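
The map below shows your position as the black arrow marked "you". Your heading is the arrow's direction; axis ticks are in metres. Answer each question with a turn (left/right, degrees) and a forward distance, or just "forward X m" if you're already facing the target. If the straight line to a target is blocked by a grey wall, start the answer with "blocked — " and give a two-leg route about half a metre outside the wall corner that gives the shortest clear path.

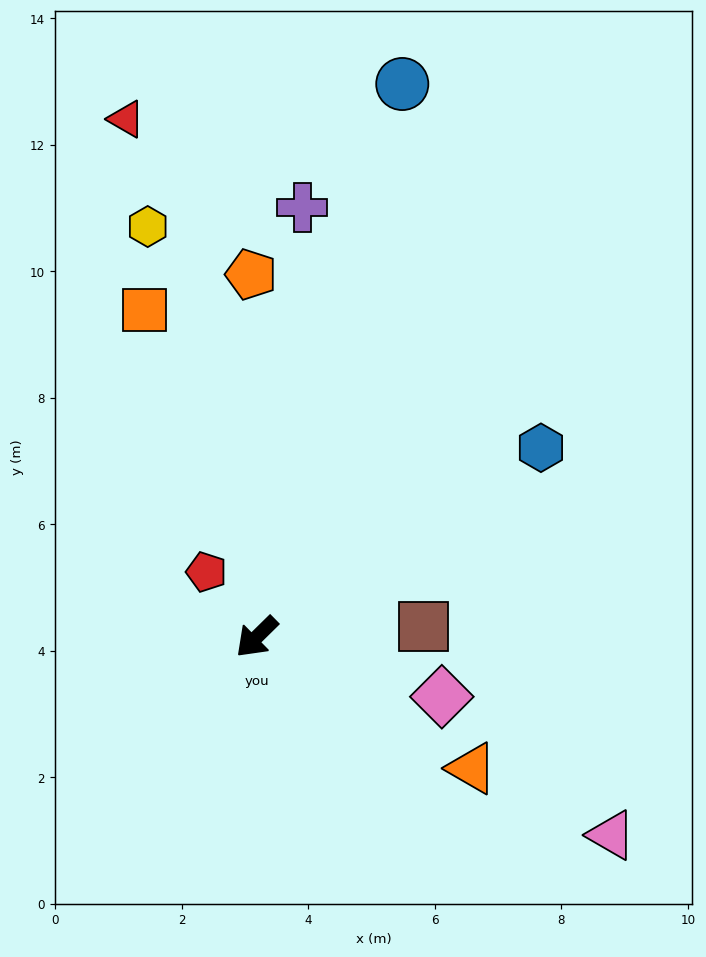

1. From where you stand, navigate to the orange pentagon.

turn right 134°, forward 5.7 m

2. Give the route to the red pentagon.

turn right 97°, forward 1.3 m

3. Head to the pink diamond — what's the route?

turn left 118°, forward 3.1 m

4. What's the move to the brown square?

turn left 139°, forward 2.6 m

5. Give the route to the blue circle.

turn right 149°, forward 9.0 m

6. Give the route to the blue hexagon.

turn left 169°, forward 5.4 m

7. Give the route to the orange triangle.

turn left 104°, forward 4.0 m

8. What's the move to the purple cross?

turn right 141°, forward 6.8 m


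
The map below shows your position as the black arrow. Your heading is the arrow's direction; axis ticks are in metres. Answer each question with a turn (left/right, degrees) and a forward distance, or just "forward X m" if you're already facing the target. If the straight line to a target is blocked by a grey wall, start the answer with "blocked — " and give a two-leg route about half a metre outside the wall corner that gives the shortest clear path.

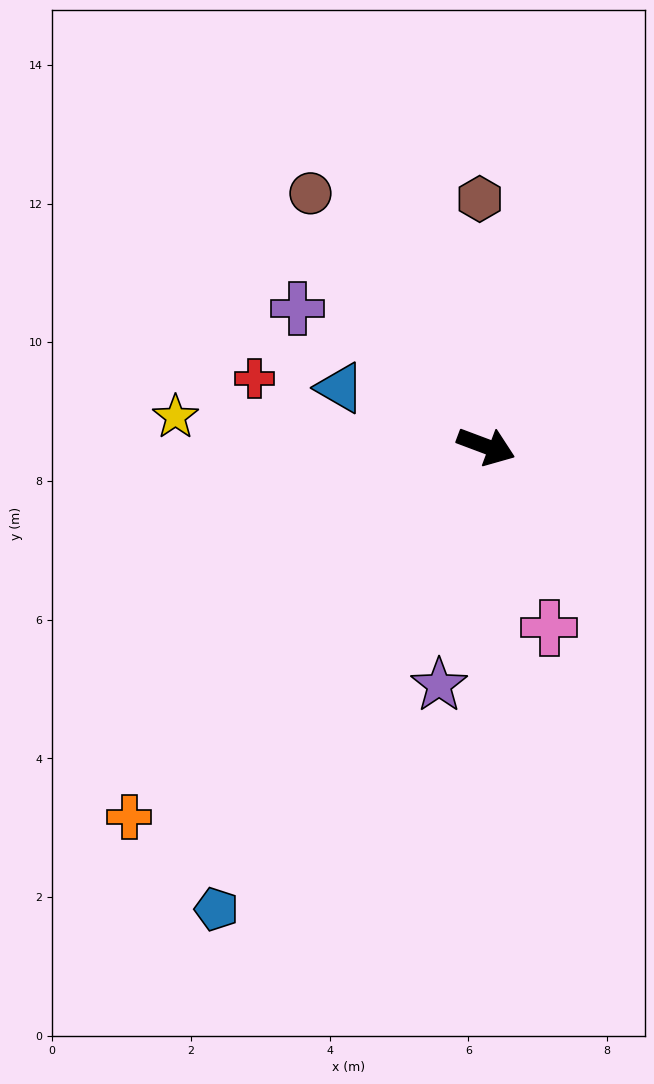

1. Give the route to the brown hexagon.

turn left 112°, forward 3.6 m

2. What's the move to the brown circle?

turn left 145°, forward 4.4 m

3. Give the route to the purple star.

turn right 81°, forward 3.5 m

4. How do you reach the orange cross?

turn right 113°, forward 7.4 m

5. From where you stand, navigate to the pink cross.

turn right 50°, forward 2.8 m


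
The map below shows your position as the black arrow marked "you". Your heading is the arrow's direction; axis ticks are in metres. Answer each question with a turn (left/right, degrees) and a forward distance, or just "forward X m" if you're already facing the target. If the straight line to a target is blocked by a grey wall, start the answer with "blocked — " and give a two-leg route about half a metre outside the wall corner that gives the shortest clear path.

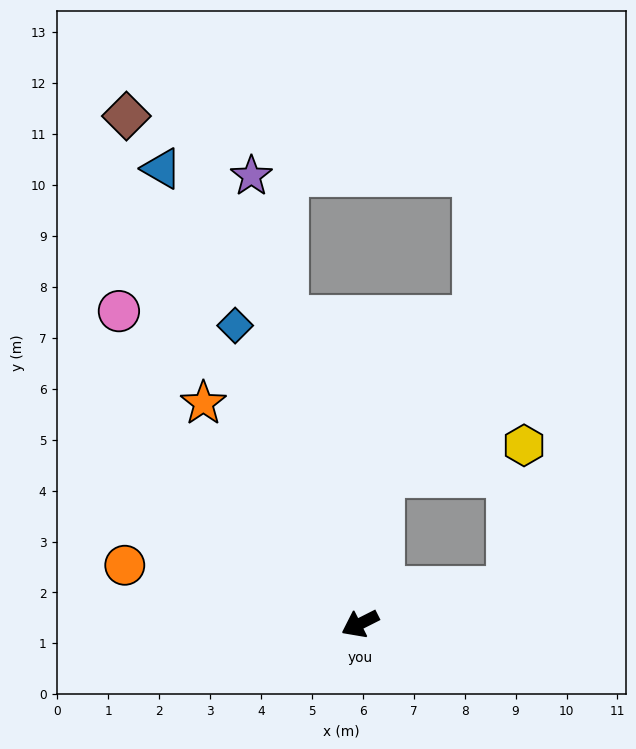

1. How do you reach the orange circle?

turn right 41°, forward 4.8 m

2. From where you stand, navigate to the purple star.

turn right 103°, forward 9.0 m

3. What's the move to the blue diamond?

turn right 94°, forward 6.3 m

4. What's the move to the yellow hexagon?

blocked — turn right 126°, forward 2.9 m, then turn right 68°, forward 2.8 m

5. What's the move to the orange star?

turn right 81°, forward 5.3 m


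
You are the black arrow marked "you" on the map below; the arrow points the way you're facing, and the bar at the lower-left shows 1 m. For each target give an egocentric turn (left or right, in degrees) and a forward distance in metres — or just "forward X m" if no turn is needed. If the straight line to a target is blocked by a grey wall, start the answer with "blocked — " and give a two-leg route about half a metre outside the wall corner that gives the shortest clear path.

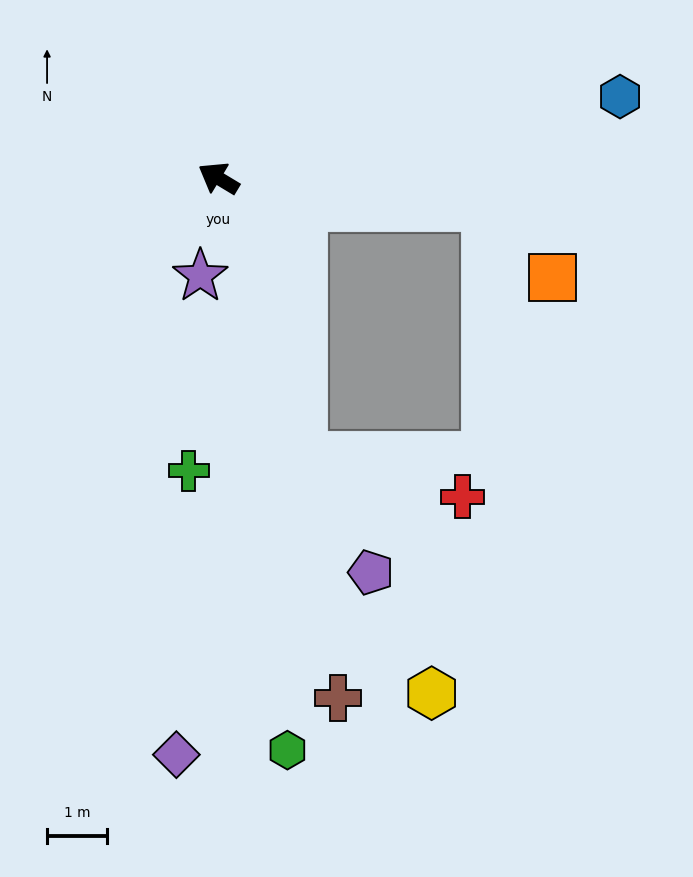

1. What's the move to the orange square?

blocked — turn right 155°, forward 4.5 m, then turn right 41°, forward 1.6 m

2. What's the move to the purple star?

turn left 111°, forward 1.7 m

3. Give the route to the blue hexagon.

turn right 137°, forward 6.8 m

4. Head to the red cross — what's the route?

blocked — turn left 138°, forward 4.9 m, then turn left 59°, forward 2.8 m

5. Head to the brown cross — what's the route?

turn left 134°, forward 8.9 m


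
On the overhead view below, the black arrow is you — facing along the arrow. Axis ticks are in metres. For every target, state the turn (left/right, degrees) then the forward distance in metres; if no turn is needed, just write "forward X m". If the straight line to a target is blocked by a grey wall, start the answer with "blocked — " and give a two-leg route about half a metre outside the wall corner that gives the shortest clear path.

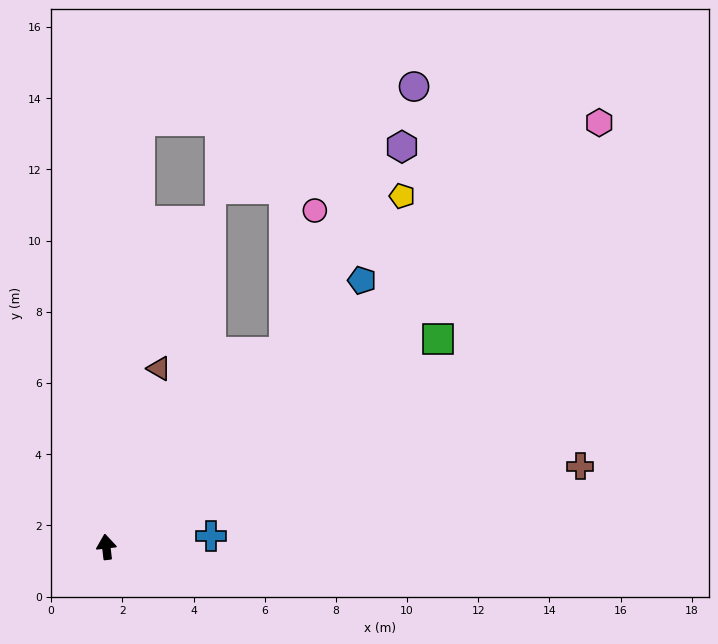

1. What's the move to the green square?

turn right 65°, forward 11.0 m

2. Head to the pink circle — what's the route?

blocked — turn right 49°, forward 7.4 m, then turn left 30°, forward 4.1 m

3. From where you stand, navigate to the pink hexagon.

turn right 56°, forward 18.3 m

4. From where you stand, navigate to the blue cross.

turn right 91°, forward 2.9 m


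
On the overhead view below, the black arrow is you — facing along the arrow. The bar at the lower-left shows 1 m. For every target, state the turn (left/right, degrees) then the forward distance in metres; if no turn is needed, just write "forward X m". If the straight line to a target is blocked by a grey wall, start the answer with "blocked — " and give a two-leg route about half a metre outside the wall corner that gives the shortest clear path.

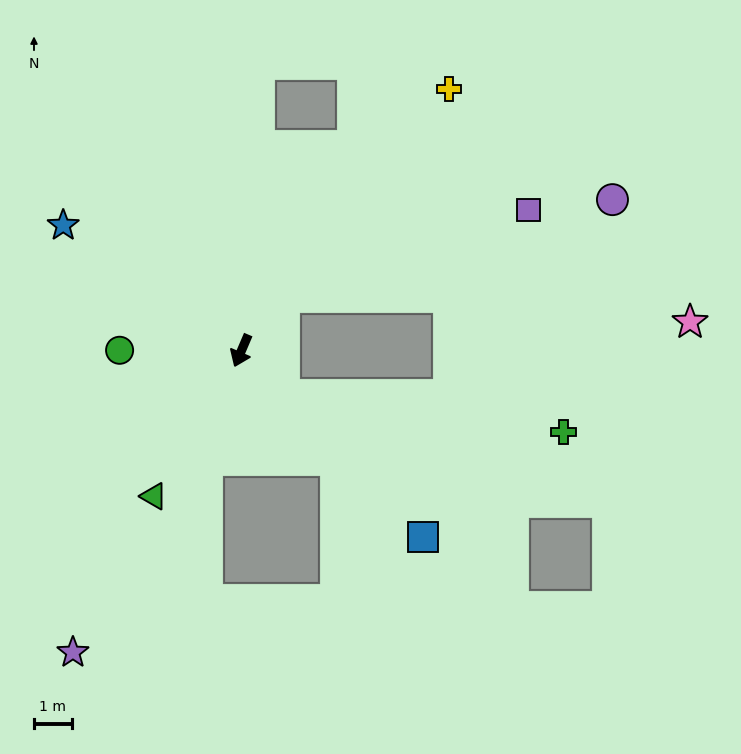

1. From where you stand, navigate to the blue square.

turn left 67°, forward 6.9 m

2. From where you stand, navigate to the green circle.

turn right 67°, forward 3.2 m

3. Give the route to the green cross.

blocked — turn left 67°, forward 1.6 m, then turn left 39°, forward 7.4 m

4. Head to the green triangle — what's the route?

turn right 8°, forward 4.5 m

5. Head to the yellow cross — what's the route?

turn left 165°, forward 8.8 m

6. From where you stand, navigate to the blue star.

turn right 102°, forward 5.7 m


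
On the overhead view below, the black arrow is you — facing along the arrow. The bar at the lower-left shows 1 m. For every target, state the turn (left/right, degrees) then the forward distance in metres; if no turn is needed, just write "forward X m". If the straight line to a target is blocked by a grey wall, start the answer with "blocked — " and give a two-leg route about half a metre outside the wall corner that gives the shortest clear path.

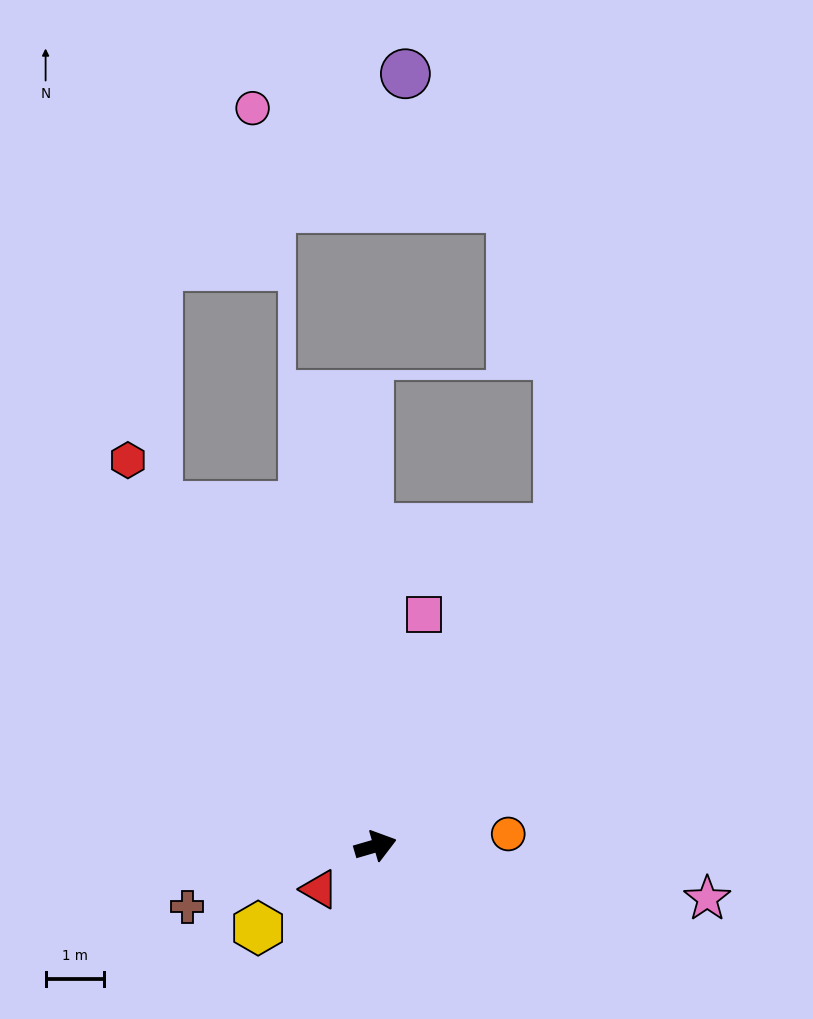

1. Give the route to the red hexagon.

turn left 106°, forward 7.9 m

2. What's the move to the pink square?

turn left 62°, forward 4.1 m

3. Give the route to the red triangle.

turn right 159°, forward 1.2 m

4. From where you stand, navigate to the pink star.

turn right 25°, forward 5.8 m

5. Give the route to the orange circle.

turn right 11°, forward 2.3 m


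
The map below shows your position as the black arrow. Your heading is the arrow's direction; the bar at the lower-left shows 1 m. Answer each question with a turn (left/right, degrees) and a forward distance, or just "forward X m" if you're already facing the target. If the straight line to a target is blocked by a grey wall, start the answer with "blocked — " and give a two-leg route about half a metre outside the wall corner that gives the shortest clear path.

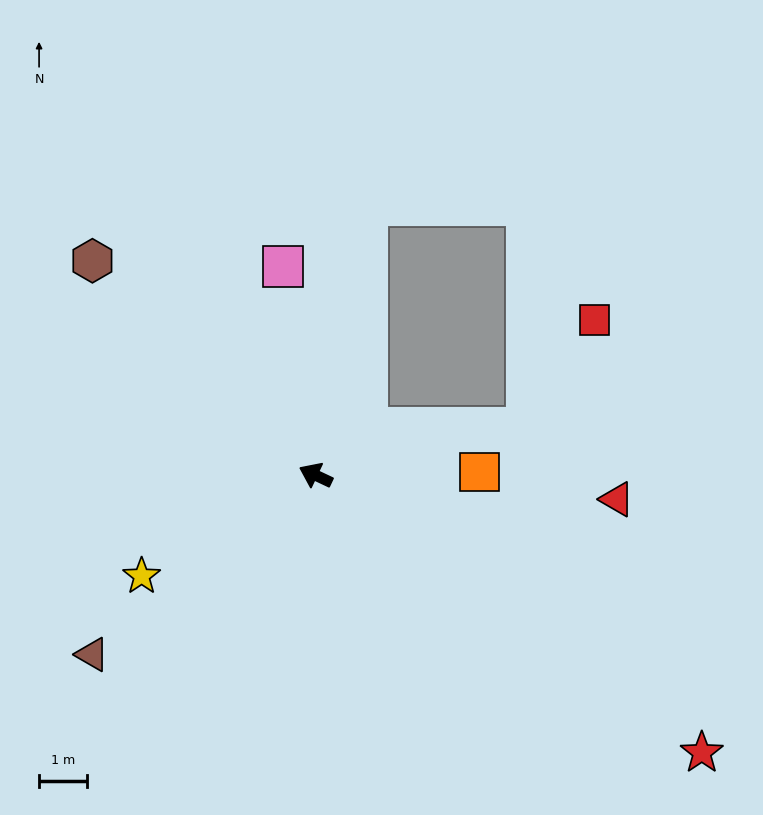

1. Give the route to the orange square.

turn right 154°, forward 3.4 m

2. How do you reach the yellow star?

turn left 55°, forward 4.2 m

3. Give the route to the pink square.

turn right 56°, forward 4.4 m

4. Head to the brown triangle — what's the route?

turn left 64°, forward 5.9 m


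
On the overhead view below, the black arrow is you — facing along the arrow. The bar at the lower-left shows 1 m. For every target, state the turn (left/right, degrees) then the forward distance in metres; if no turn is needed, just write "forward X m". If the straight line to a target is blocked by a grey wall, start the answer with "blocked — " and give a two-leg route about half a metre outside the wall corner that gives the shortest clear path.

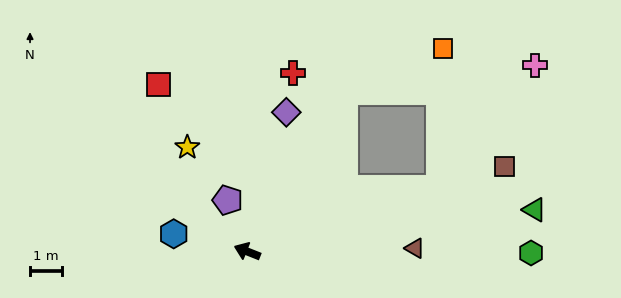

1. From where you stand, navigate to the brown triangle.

turn right 157°, forward 5.2 m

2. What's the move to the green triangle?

turn right 150°, forward 9.0 m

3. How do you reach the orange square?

blocked — turn right 100°, forward 5.8 m, then turn right 35°, forward 3.3 m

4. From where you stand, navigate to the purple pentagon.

turn right 47°, forward 1.7 m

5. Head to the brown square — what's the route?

turn right 140°, forward 8.4 m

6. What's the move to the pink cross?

blocked — turn right 140°, forward 6.3 m, then turn left 34°, forward 4.8 m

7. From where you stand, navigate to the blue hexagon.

turn left 8°, forward 2.3 m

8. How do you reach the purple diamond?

turn right 84°, forward 4.5 m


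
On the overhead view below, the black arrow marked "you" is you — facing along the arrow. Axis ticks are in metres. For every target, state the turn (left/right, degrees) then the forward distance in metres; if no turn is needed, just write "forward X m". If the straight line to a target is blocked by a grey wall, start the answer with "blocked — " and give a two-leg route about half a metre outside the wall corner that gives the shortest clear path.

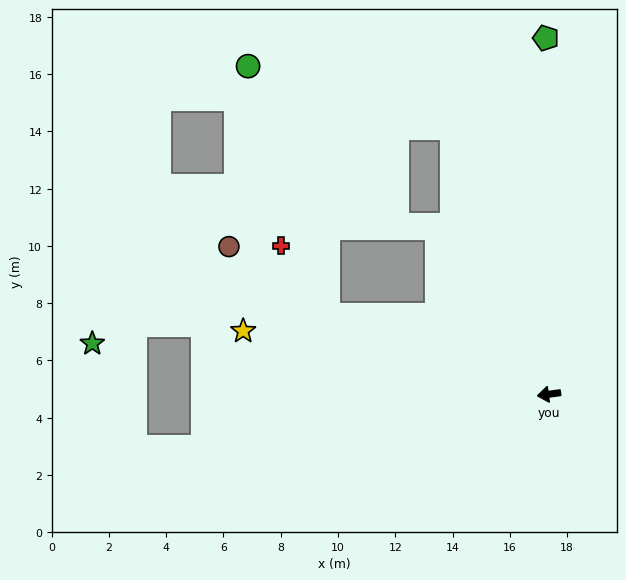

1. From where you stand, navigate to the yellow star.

turn right 19°, forward 10.9 m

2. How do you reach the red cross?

blocked — turn right 27°, forward 8.2 m, then turn right 36°, forward 2.9 m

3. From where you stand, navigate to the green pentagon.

turn right 97°, forward 12.4 m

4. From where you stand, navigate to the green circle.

blocked — turn right 27°, forward 8.2 m, then turn right 53°, forward 9.1 m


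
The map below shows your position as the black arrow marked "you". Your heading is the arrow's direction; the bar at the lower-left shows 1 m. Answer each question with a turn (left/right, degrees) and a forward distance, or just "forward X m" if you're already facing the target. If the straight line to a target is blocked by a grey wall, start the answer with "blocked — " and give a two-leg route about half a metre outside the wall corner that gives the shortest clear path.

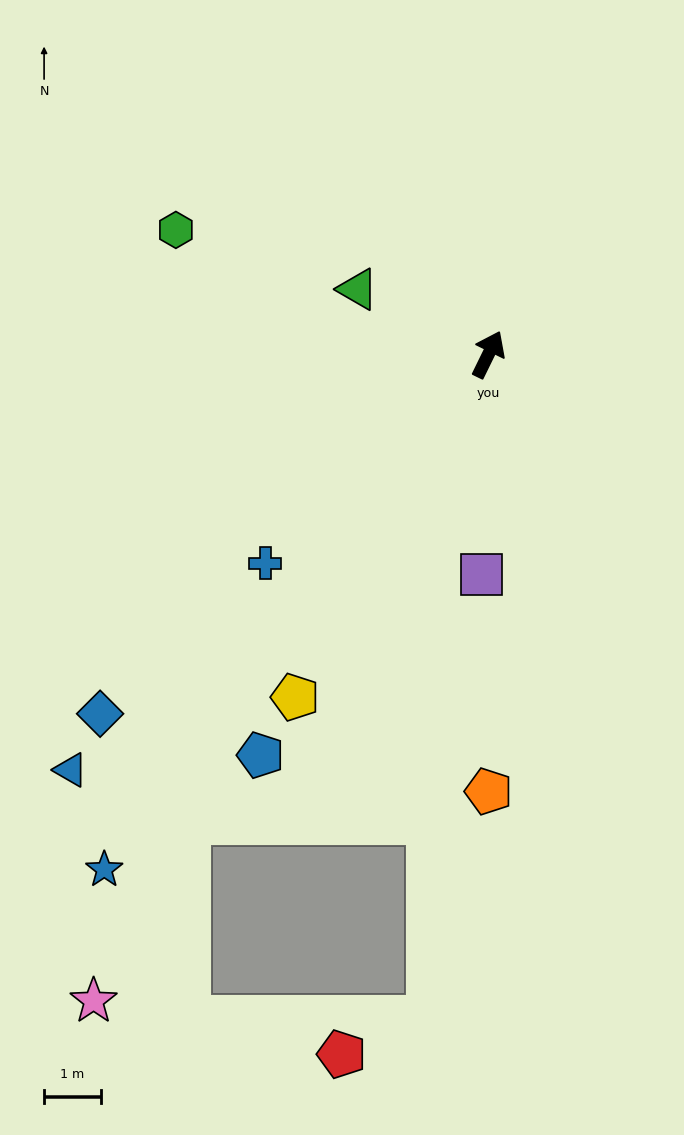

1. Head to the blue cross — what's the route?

turn left 159°, forward 5.4 m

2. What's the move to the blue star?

turn left 169°, forward 11.3 m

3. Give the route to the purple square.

turn right 156°, forward 3.9 m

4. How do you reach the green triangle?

turn left 90°, forward 2.6 m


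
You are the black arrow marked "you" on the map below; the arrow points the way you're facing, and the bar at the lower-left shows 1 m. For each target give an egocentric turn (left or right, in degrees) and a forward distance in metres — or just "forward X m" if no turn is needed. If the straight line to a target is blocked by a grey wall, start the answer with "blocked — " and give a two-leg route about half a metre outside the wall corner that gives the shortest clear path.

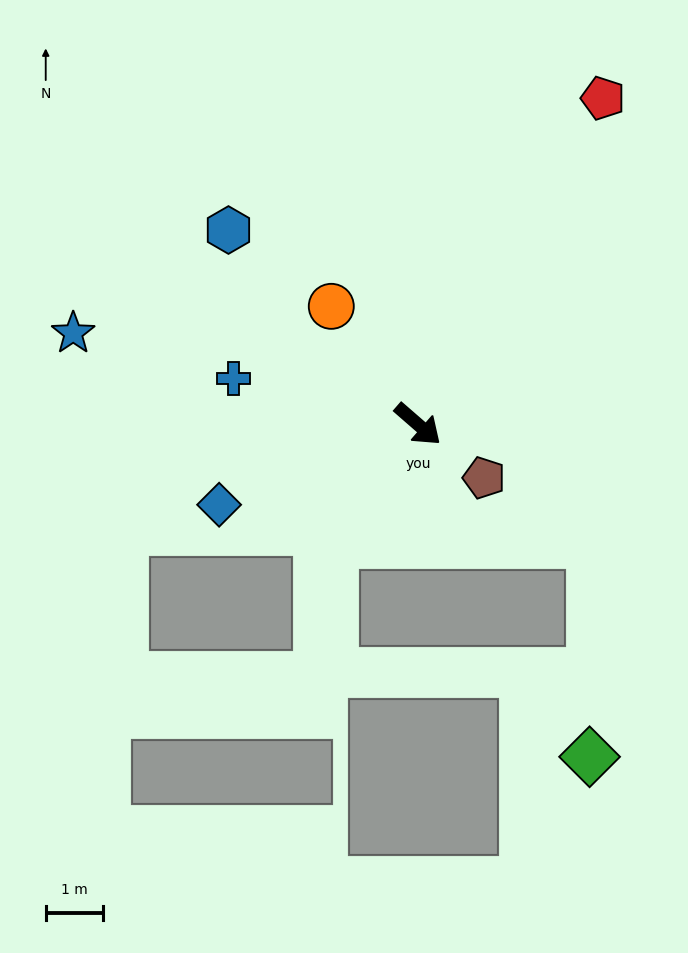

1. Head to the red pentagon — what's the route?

turn left 101°, forward 6.5 m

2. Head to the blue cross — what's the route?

turn right 153°, forward 3.3 m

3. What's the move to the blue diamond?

turn right 117°, forward 3.7 m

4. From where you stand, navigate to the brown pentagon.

turn left 2°, forward 1.5 m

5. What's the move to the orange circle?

turn left 167°, forward 2.5 m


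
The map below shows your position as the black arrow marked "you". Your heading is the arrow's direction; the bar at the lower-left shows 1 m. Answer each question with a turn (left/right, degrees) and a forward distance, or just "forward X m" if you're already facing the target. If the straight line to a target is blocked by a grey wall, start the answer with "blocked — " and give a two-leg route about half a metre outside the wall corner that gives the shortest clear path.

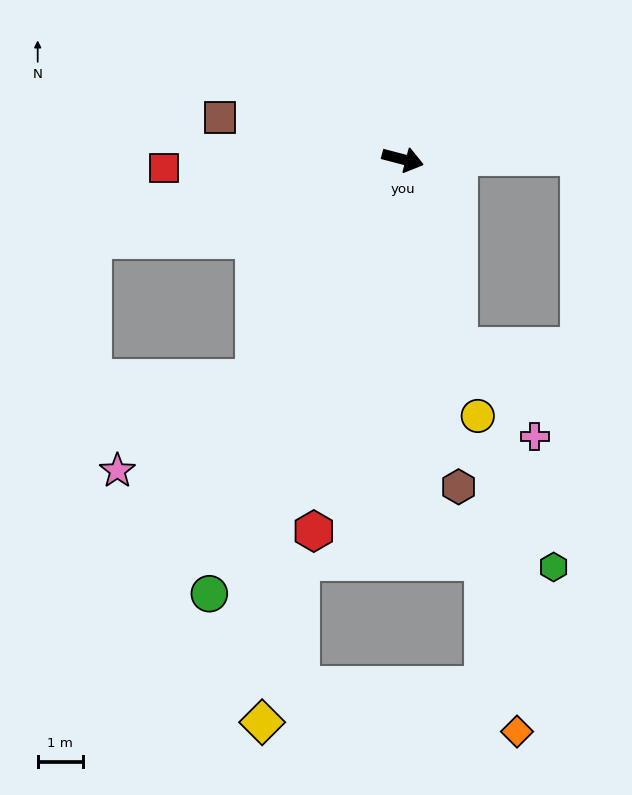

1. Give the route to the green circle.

turn right 99°, forward 10.6 m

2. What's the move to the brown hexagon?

turn right 66°, forward 7.4 m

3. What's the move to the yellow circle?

turn right 59°, forward 5.9 m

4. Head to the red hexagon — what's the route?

turn right 89°, forward 8.5 m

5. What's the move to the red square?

turn right 163°, forward 5.3 m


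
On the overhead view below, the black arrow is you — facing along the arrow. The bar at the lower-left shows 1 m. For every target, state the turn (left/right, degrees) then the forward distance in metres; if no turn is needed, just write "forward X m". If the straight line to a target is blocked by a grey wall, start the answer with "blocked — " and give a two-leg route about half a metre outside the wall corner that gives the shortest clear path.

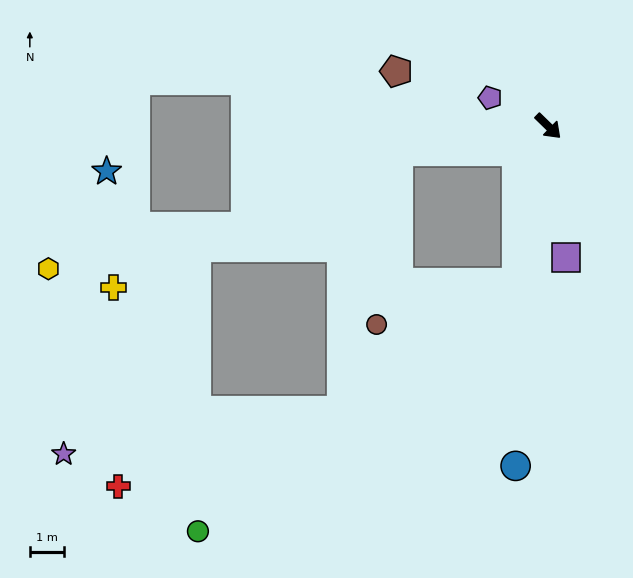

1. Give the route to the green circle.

blocked — turn right 57°, forward 4.6 m, then turn right 41°, forward 11.7 m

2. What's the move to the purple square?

turn right 38°, forward 3.8 m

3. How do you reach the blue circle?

turn right 51°, forward 9.9 m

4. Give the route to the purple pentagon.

turn right 162°, forward 1.9 m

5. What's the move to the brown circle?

blocked — turn right 57°, forward 4.6 m, then turn right 62°, forward 4.3 m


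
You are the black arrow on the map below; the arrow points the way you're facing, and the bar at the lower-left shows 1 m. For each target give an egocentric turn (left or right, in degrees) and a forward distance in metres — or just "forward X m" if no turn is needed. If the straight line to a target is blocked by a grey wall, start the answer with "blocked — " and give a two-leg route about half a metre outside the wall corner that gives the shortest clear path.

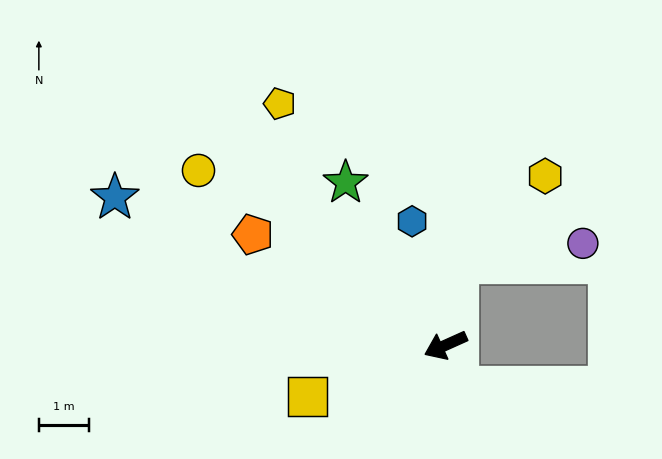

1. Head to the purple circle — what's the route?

blocked — turn right 122°, forward 1.7 m, then turn right 74°, forward 2.5 m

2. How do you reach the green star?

turn right 83°, forward 3.8 m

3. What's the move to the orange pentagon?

turn right 54°, forward 4.5 m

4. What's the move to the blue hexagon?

turn right 99°, forward 2.6 m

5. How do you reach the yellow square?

turn right 4°, forward 3.0 m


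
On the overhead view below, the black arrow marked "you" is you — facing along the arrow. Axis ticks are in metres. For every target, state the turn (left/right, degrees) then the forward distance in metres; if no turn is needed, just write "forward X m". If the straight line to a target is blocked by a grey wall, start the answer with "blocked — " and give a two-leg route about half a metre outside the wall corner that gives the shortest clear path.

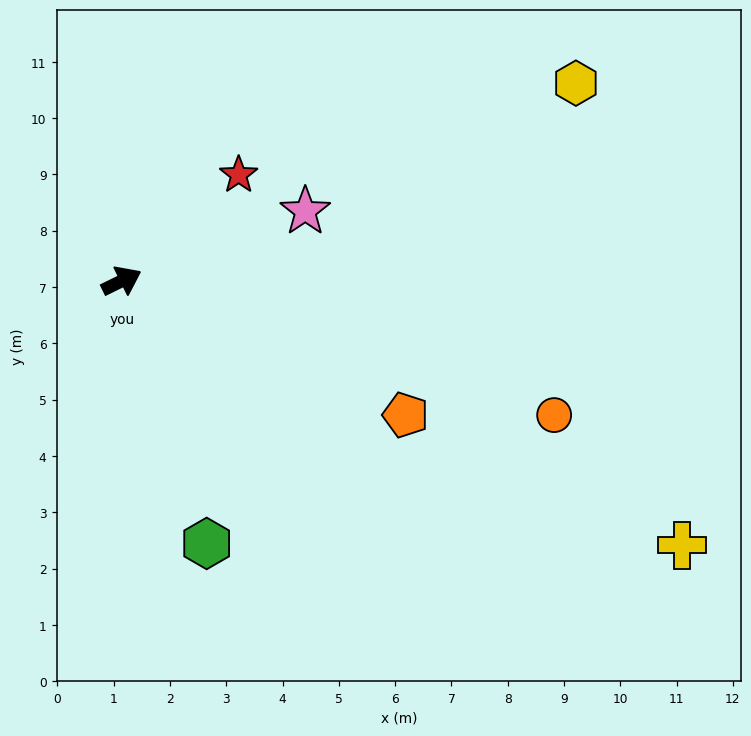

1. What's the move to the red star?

turn left 16°, forward 2.8 m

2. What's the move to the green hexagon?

turn right 98°, forward 4.9 m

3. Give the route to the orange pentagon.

turn right 51°, forward 5.6 m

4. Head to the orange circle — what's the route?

turn right 43°, forward 8.0 m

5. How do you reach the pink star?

turn right 5°, forward 3.5 m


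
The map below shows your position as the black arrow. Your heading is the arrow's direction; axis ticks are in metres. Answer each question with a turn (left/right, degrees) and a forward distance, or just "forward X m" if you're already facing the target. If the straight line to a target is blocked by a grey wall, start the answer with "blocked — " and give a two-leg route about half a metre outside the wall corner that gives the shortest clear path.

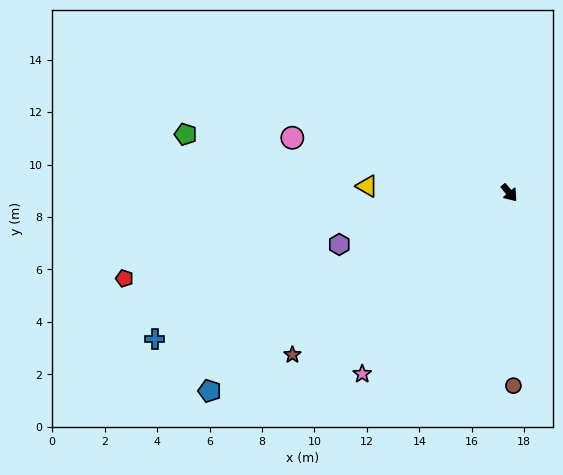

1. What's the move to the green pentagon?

turn right 140°, forward 12.5 m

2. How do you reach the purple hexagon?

turn right 113°, forward 6.8 m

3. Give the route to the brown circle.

turn right 39°, forward 7.4 m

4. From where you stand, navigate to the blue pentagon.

turn right 96°, forward 13.7 m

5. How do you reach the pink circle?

turn right 144°, forward 8.5 m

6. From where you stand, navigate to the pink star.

turn right 79°, forward 8.9 m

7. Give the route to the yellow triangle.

turn right 132°, forward 5.4 m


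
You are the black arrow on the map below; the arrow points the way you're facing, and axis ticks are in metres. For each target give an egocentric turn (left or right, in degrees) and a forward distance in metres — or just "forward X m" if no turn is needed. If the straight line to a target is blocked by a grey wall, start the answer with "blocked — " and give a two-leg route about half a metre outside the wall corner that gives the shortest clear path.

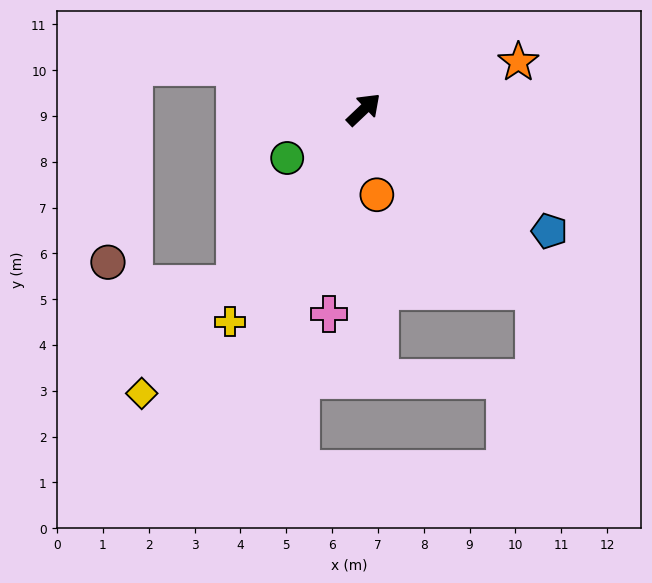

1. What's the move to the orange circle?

turn right 125°, forward 1.9 m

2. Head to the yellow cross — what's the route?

turn right 166°, forward 5.5 m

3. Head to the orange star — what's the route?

turn right 26°, forward 3.5 m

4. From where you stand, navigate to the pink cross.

turn right 143°, forward 4.5 m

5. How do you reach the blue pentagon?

turn right 77°, forward 4.8 m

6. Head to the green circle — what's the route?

turn left 169°, forward 2.0 m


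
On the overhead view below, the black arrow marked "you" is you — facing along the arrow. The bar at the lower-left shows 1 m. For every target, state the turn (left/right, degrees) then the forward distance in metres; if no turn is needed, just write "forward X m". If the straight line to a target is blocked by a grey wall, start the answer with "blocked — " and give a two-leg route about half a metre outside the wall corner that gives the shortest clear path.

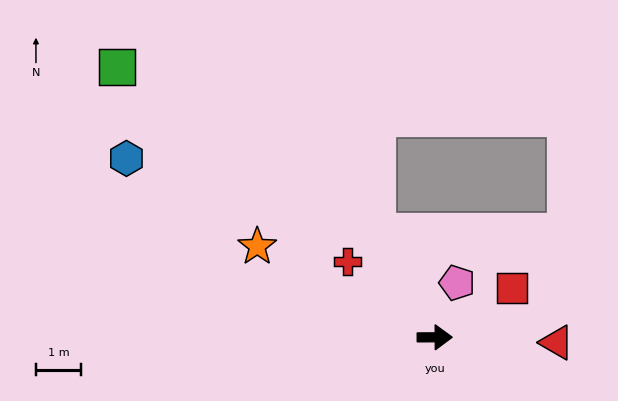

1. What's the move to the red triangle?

turn right 3°, forward 2.7 m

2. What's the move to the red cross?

turn left 139°, forward 2.6 m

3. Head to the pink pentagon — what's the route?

turn left 67°, forward 1.3 m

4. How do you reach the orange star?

turn left 153°, forward 4.4 m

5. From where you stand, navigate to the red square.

turn left 32°, forward 2.0 m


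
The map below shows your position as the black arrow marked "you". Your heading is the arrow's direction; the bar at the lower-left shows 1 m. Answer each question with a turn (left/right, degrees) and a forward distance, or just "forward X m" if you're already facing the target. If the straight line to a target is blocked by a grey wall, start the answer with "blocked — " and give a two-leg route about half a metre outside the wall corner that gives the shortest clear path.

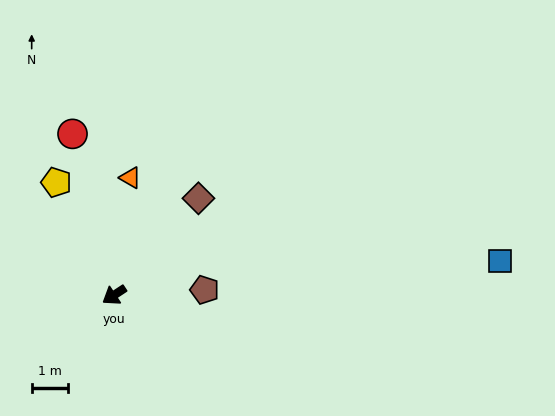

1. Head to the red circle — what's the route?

turn right 109°, forward 4.6 m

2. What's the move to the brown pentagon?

turn left 150°, forward 2.5 m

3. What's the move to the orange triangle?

turn right 131°, forward 3.3 m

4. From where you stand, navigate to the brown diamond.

turn right 164°, forward 3.5 m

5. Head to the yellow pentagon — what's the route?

turn right 96°, forward 3.5 m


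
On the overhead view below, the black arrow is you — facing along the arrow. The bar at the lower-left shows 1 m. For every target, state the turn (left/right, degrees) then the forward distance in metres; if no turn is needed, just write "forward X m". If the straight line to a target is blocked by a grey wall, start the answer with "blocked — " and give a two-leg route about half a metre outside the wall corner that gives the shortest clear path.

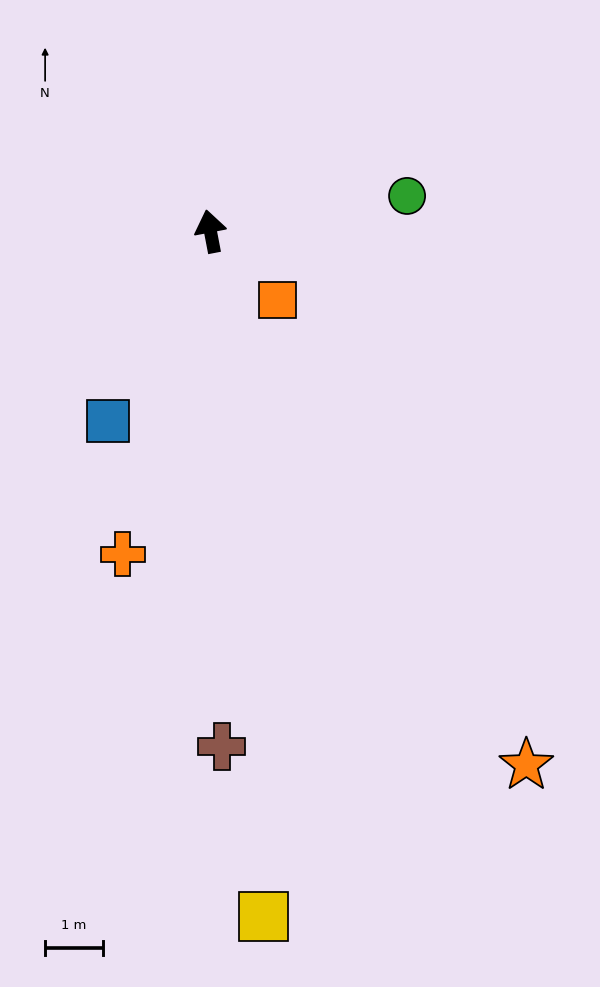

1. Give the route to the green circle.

turn right 91°, forward 3.5 m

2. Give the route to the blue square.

turn left 141°, forward 3.7 m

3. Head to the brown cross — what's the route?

turn left 170°, forward 8.9 m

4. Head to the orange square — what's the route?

turn right 147°, forward 1.7 m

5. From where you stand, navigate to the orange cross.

turn left 154°, forward 5.8 m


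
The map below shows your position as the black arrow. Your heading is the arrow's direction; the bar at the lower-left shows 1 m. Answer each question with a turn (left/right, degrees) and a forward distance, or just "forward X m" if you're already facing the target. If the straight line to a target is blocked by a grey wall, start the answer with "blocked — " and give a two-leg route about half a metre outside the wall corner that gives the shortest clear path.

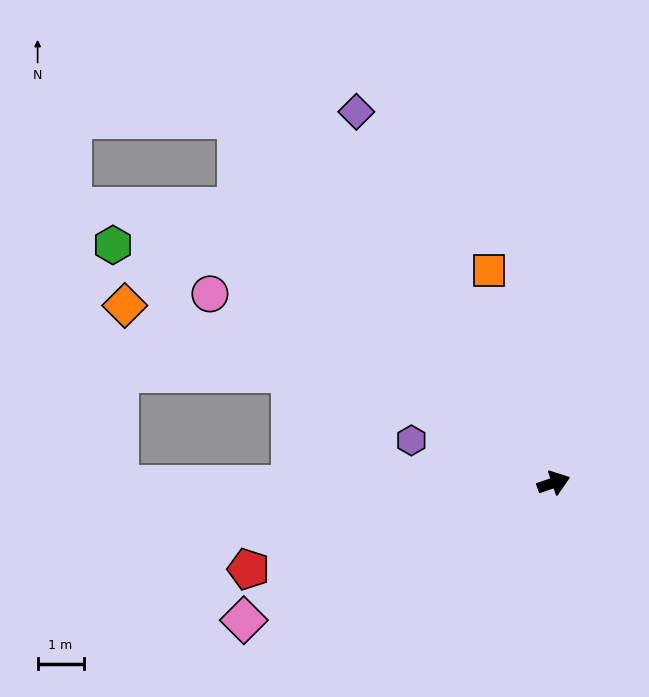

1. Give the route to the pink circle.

turn left 133°, forward 8.5 m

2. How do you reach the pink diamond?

turn right 175°, forward 7.4 m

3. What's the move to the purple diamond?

turn left 99°, forward 9.2 m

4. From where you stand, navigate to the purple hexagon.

turn left 145°, forward 3.2 m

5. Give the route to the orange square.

turn left 88°, forward 4.8 m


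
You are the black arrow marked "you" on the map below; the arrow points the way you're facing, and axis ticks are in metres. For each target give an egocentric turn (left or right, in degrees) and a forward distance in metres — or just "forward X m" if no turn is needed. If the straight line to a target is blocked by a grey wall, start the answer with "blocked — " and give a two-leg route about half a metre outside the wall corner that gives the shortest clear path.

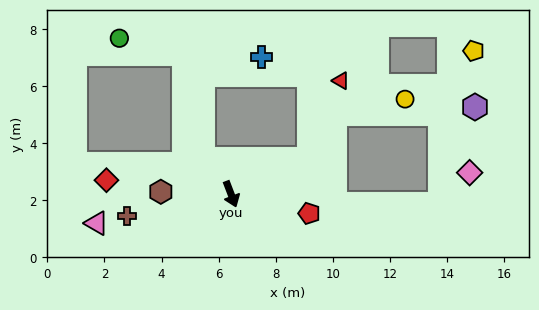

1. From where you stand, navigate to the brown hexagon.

turn right 113°, forward 2.5 m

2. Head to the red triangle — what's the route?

blocked — turn left 93°, forward 3.0 m, then turn left 44°, forward 3.0 m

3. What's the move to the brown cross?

turn right 99°, forward 3.7 m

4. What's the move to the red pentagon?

turn left 55°, forward 2.8 m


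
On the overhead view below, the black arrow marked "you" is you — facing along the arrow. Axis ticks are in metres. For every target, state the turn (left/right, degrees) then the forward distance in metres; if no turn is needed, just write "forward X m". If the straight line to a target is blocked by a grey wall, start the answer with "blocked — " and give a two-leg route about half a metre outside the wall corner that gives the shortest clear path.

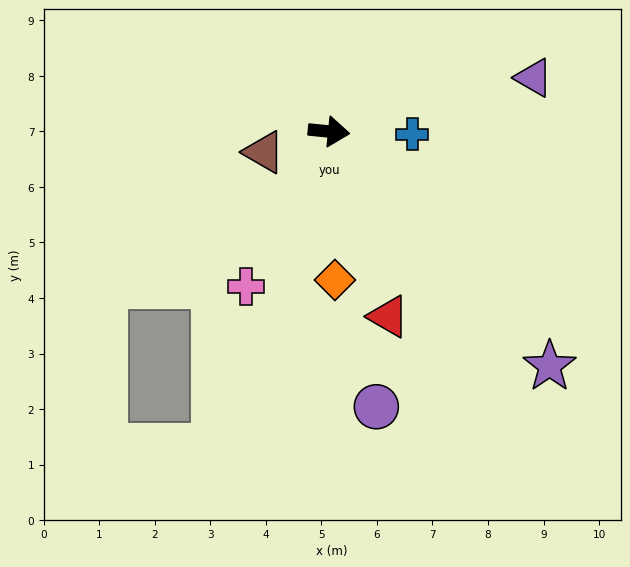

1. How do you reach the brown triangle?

turn right 157°, forward 1.2 m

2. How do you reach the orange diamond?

turn right 82°, forward 2.7 m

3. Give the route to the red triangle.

turn right 66°, forward 3.5 m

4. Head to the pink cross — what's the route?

turn right 112°, forward 3.2 m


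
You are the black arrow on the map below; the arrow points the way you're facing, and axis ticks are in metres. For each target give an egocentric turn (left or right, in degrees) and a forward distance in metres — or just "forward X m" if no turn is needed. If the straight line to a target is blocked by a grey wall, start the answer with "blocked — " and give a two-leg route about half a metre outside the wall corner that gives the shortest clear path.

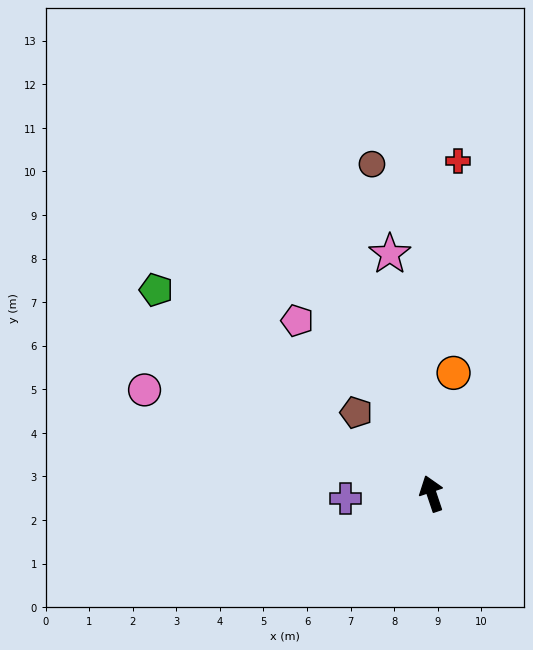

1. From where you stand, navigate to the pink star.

turn right 9°, forward 5.6 m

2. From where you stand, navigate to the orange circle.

turn right 29°, forward 2.8 m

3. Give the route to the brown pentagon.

turn left 24°, forward 2.5 m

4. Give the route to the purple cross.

turn left 75°, forward 2.0 m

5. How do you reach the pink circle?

turn left 52°, forward 7.0 m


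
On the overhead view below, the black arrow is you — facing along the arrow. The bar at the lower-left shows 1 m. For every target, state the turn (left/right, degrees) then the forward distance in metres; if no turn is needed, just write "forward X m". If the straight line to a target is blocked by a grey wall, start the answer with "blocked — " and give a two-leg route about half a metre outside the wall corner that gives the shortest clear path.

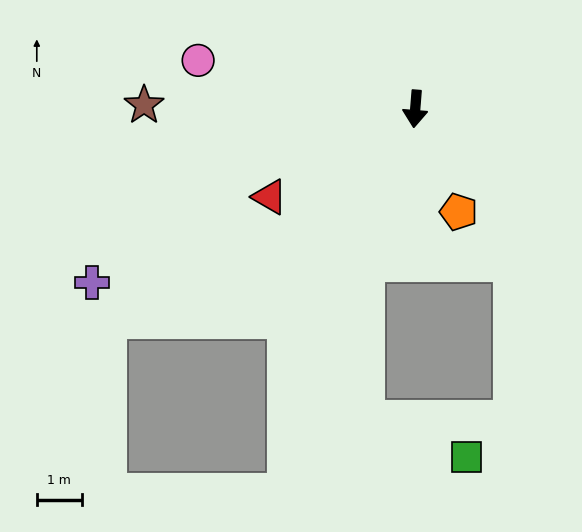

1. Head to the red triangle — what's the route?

turn right 54°, forward 3.8 m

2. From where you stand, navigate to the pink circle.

turn right 98°, forward 5.0 m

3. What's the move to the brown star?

turn right 86°, forward 6.1 m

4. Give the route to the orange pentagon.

turn left 27°, forward 2.5 m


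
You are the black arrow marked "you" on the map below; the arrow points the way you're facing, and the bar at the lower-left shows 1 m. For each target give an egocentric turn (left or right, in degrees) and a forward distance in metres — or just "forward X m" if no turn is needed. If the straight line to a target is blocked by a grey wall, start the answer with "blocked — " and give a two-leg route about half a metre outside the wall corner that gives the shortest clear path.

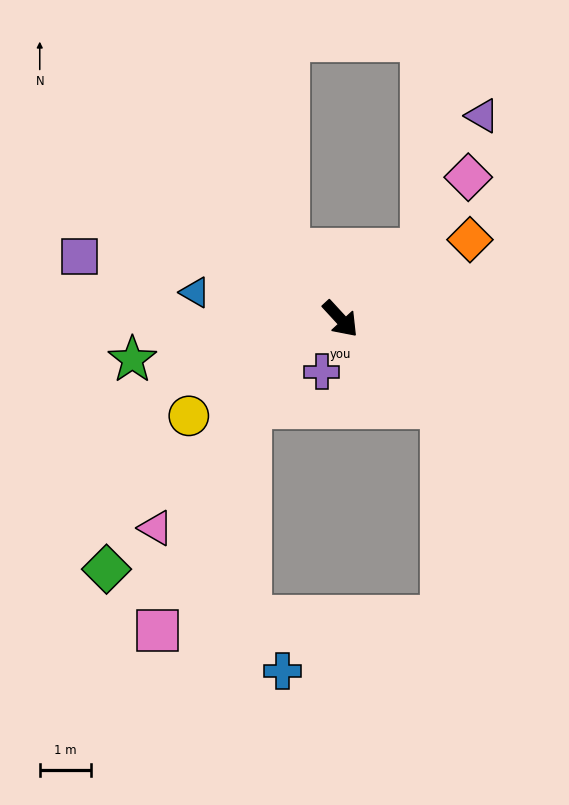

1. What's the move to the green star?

turn right 122°, forward 4.2 m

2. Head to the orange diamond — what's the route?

turn left 79°, forward 3.0 m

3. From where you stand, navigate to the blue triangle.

turn right 143°, forward 2.9 m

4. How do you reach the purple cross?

turn right 62°, forward 1.1 m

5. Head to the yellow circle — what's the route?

turn right 100°, forward 3.5 m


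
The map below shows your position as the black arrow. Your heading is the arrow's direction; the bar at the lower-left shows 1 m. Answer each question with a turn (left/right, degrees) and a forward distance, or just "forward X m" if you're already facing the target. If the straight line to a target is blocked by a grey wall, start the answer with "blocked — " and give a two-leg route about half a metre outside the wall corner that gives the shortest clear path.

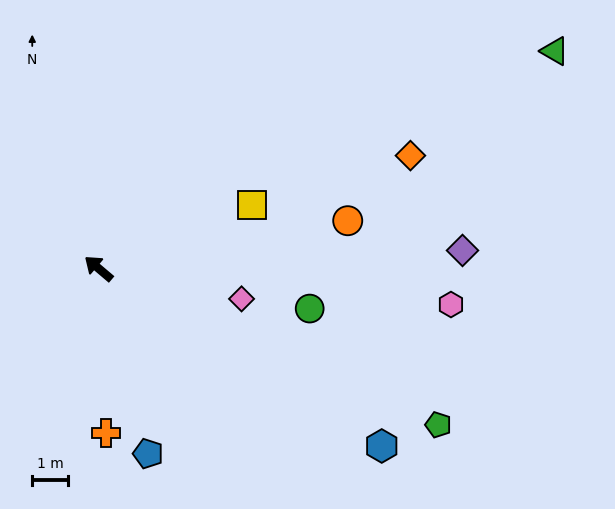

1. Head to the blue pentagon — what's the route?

turn left 145°, forward 5.4 m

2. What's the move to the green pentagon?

turn right 164°, forward 10.6 m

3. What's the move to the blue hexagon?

turn right 172°, forward 9.5 m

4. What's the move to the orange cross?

turn left 133°, forward 4.7 m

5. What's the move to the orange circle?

turn right 129°, forward 7.2 m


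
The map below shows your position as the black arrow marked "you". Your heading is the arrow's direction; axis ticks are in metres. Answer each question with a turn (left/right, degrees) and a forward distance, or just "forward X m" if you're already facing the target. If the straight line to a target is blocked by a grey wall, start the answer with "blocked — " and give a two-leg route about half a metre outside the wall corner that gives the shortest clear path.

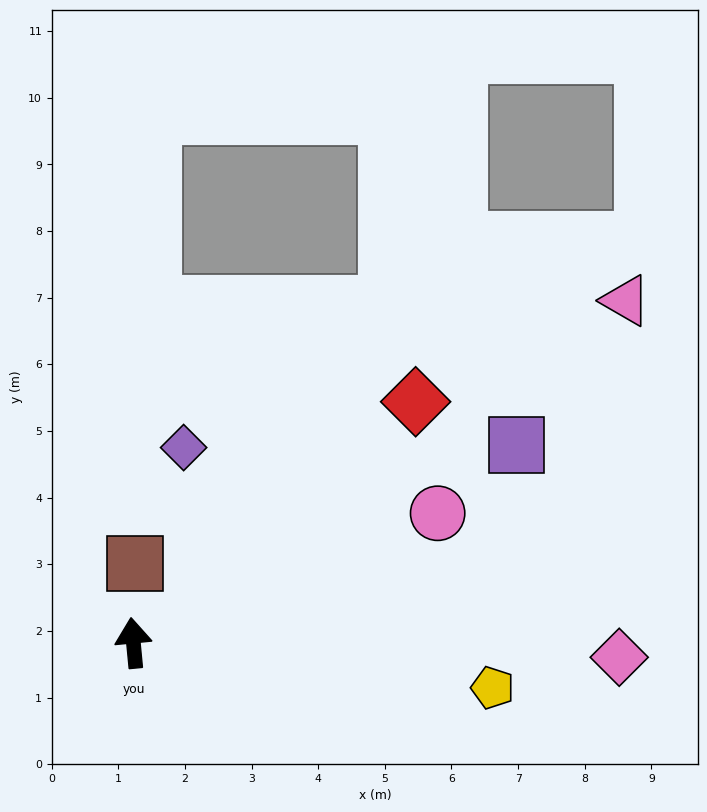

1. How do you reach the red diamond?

turn right 55°, forward 5.6 m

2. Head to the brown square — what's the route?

turn right 7°, forward 1.2 m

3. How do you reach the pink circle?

turn right 72°, forward 5.0 m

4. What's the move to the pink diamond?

turn right 97°, forward 7.3 m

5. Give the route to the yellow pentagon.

turn right 103°, forward 5.4 m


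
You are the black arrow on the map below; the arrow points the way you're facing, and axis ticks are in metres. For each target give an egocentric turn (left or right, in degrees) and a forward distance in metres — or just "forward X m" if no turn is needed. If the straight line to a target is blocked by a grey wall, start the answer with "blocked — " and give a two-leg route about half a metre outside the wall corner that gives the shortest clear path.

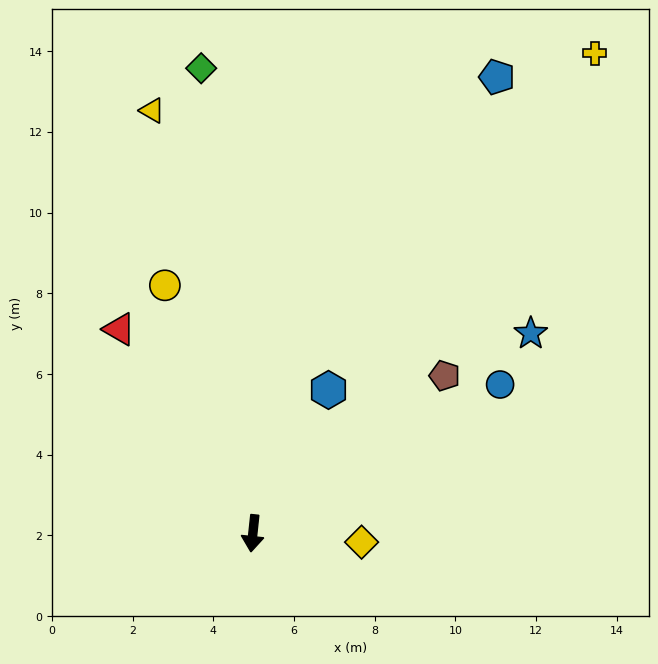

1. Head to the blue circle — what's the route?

turn left 127°, forward 7.2 m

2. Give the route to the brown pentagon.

turn left 135°, forward 6.2 m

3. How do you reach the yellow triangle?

turn right 161°, forward 10.8 m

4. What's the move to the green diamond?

turn right 168°, forward 11.6 m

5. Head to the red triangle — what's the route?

turn right 141°, forward 6.0 m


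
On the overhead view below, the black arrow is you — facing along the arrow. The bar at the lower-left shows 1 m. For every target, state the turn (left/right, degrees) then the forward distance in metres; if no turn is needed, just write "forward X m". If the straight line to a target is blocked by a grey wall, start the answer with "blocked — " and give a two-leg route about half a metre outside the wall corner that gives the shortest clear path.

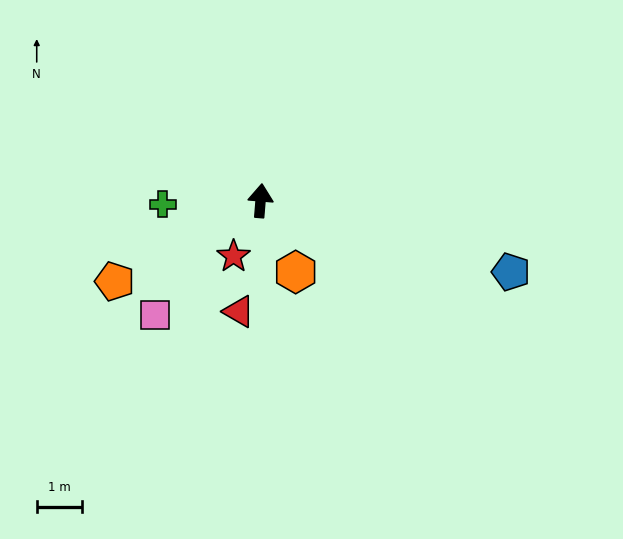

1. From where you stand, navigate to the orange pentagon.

turn left 124°, forward 3.7 m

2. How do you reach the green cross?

turn left 97°, forward 2.2 m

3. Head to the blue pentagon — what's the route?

turn right 101°, forward 5.7 m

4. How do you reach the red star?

turn left 159°, forward 1.4 m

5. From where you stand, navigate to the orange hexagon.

turn right 149°, forward 1.7 m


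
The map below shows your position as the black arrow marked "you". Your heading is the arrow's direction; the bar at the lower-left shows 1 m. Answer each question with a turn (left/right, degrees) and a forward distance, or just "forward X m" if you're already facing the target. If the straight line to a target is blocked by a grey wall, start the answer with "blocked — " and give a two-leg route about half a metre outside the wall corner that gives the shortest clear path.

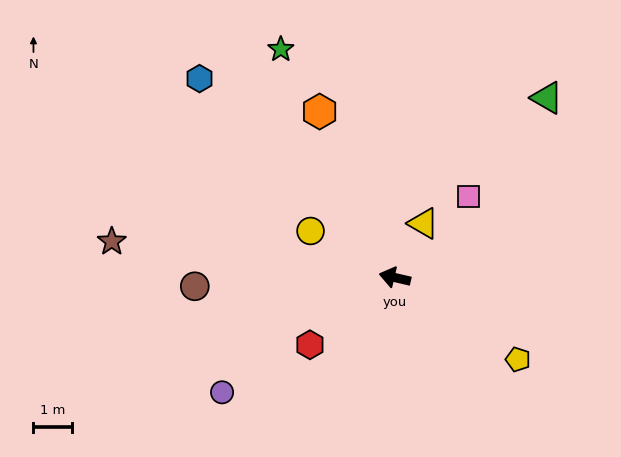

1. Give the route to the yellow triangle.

turn right 105°, forward 1.6 m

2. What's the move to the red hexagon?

turn left 51°, forward 2.8 m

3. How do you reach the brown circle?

turn left 16°, forward 5.2 m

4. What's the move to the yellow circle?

turn right 16°, forward 2.5 m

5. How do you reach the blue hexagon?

turn right 32°, forward 7.3 m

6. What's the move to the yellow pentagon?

turn left 159°, forward 3.9 m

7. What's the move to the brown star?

turn left 6°, forward 7.4 m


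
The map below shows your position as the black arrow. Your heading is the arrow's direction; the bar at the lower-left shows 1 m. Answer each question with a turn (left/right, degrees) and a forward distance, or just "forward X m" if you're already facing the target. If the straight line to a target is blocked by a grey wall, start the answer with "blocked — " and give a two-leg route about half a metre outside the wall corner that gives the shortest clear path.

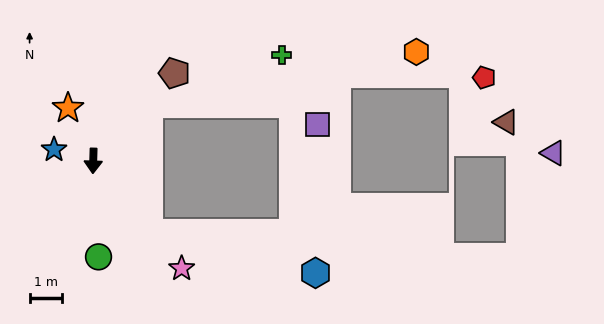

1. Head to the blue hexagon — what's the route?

blocked — turn left 40°, forward 2.8 m, then turn left 38°, forward 5.2 m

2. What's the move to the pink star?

turn left 41°, forward 4.3 m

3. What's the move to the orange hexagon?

blocked — turn left 137°, forward 2.5 m, then turn right 34°, forward 8.3 m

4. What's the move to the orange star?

turn right 153°, forward 1.8 m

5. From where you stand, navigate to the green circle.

turn left 5°, forward 2.9 m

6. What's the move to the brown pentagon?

turn left 139°, forward 3.7 m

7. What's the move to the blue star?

turn right 104°, forward 1.3 m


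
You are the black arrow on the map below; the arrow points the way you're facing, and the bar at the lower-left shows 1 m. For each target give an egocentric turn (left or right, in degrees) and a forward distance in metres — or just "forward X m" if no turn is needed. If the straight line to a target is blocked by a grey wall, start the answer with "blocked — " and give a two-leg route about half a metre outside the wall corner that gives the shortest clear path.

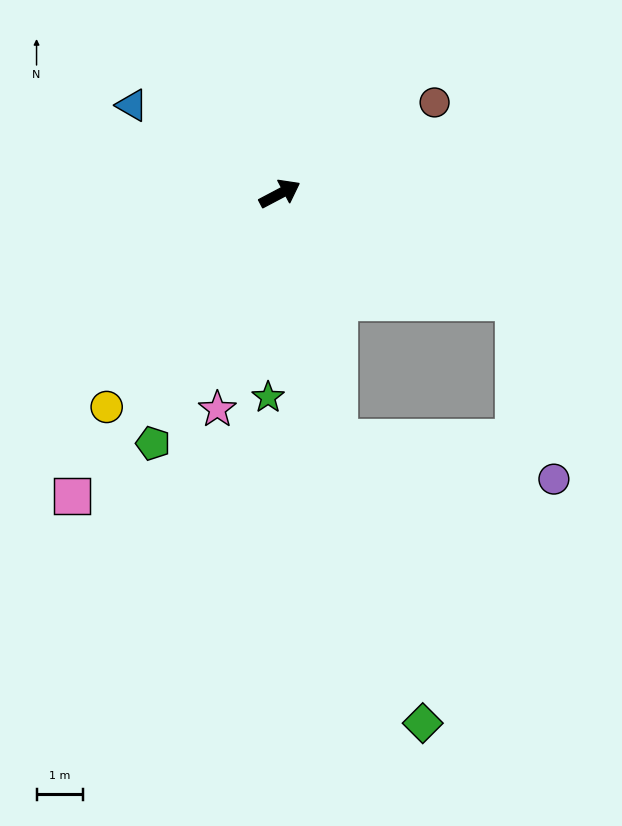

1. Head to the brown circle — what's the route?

turn left 3°, forward 3.9 m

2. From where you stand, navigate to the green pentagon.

turn right 145°, forward 6.1 m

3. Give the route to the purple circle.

blocked — turn right 53°, forward 5.6 m, then turn right 52°, forward 3.9 m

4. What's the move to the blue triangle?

turn left 121°, forward 3.7 m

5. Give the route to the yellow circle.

turn right 157°, forward 6.0 m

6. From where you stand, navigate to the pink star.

turn right 134°, forward 4.9 m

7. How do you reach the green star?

turn right 121°, forward 4.4 m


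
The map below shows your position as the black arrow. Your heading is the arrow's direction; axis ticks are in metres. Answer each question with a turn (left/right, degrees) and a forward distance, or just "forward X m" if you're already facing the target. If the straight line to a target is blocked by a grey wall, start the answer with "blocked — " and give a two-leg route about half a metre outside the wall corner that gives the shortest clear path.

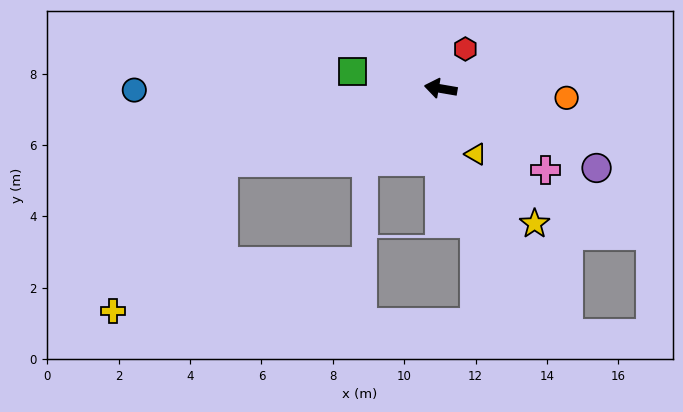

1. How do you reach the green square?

forward 2.5 m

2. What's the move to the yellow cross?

blocked — turn left 28°, forward 6.4 m, then turn left 36°, forward 5.2 m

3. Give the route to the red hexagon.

turn right 112°, forward 1.3 m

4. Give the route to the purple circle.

turn left 163°, forward 4.9 m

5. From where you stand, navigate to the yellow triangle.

turn left 128°, forward 2.1 m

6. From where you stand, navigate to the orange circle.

turn right 174°, forward 3.5 m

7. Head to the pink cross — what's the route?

turn left 152°, forward 3.7 m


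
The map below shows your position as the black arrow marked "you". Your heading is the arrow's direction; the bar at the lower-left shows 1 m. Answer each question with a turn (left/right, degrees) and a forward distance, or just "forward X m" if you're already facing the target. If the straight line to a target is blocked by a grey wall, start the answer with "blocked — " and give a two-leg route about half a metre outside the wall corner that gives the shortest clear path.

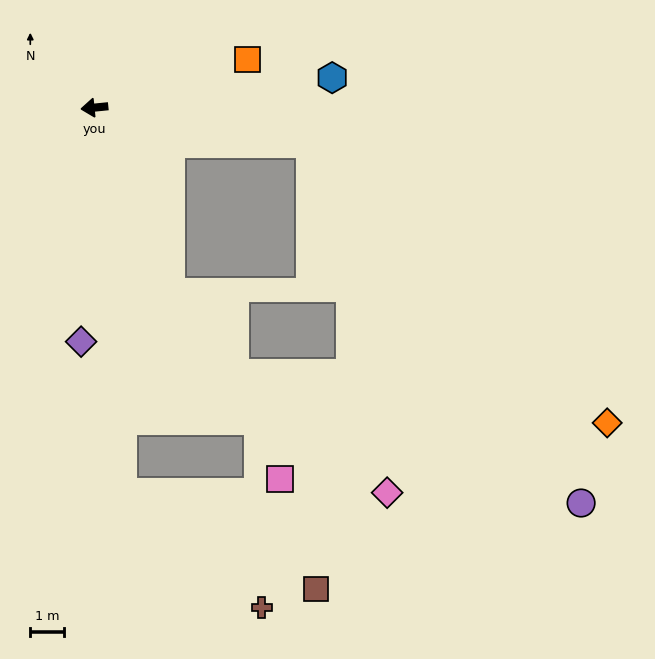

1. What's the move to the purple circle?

blocked — turn left 165°, forward 6.5 m, then turn right 44°, forward 13.4 m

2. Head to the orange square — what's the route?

turn right 168°, forward 4.8 m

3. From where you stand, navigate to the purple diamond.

turn left 81°, forward 7.0 m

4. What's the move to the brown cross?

blocked — turn left 88°, forward 11.5 m, then turn left 47°, forward 5.4 m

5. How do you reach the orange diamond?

blocked — turn left 165°, forward 6.5 m, then turn right 34°, forward 12.2 m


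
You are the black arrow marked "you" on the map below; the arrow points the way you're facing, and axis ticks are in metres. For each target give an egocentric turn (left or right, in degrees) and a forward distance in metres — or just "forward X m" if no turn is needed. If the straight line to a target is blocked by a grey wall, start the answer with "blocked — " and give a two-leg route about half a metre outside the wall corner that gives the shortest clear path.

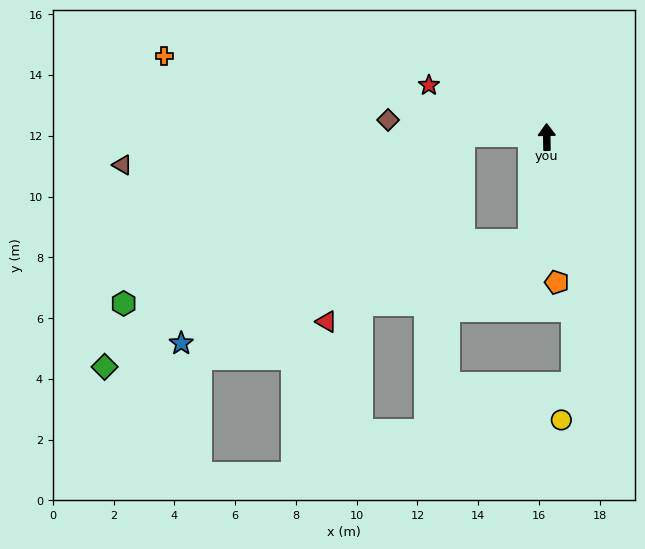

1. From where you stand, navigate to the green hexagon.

blocked — turn left 170°, forward 3.5 m, then turn right 72°, forward 13.6 m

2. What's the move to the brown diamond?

turn left 83°, forward 5.3 m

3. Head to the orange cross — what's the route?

turn left 77°, forward 12.9 m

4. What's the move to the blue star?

blocked — turn left 170°, forward 3.5 m, then turn right 65°, forward 12.0 m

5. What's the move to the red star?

turn left 65°, forward 4.2 m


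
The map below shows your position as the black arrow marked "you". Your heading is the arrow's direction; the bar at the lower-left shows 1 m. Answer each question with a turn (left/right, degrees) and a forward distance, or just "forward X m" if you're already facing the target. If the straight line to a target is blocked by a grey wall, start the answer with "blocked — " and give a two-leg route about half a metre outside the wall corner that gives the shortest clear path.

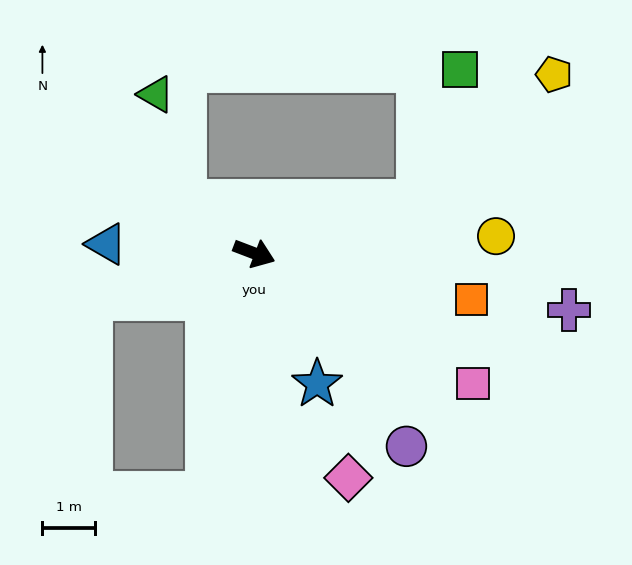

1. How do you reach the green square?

blocked — turn left 38°, forward 3.3 m, then turn left 56°, forward 2.6 m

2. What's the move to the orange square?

turn left 9°, forward 4.2 m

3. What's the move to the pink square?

turn right 10°, forward 4.8 m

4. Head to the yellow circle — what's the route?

turn left 25°, forward 4.6 m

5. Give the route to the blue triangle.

turn right 163°, forward 2.8 m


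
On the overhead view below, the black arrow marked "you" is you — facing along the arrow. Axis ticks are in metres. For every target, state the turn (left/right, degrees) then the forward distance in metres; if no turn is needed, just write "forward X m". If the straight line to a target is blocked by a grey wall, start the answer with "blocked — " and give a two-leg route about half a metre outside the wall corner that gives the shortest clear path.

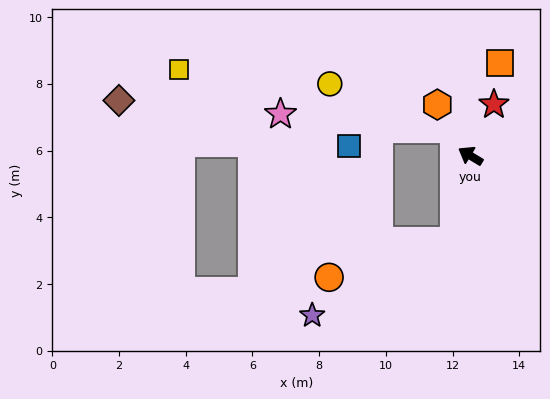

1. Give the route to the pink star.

blocked — turn right 27°, forward 0.9 m, then turn left 53°, forward 5.2 m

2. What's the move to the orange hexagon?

turn right 26°, forward 1.8 m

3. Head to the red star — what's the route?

turn right 83°, forward 1.7 m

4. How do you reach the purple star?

blocked — turn left 110°, forward 2.6 m, then turn right 51°, forward 4.8 m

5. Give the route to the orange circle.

blocked — turn left 110°, forward 2.6 m, then turn right 63°, forward 3.9 m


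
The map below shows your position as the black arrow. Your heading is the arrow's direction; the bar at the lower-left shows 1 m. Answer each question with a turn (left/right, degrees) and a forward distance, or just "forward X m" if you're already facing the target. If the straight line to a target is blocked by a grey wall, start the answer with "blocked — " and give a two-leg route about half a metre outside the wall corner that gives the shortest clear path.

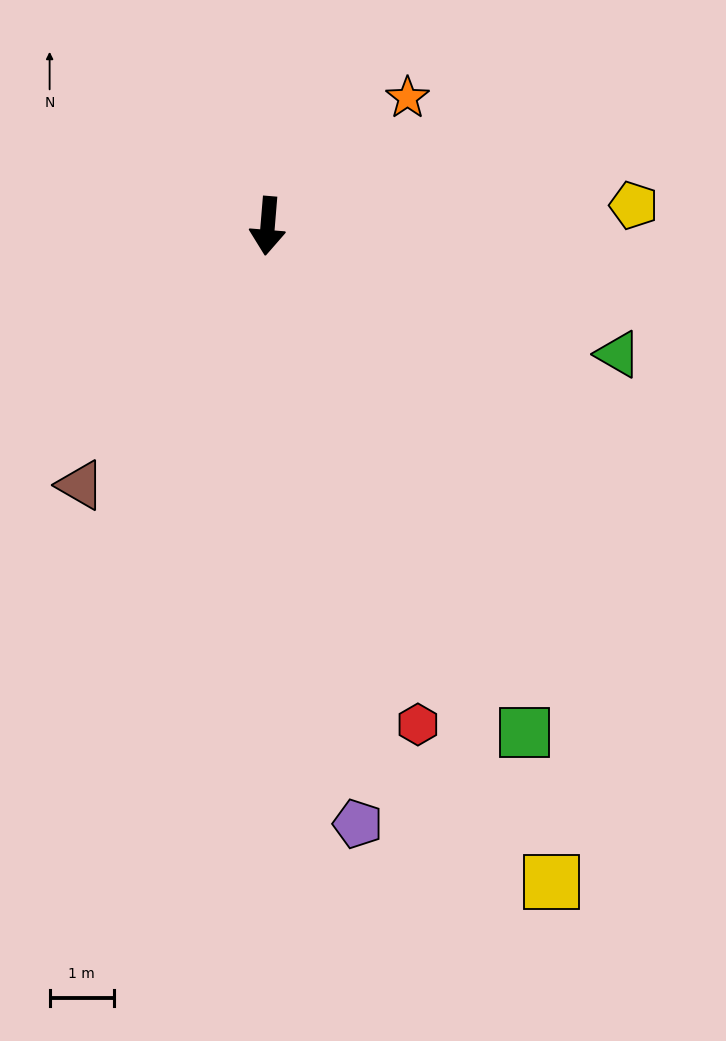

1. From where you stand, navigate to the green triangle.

turn left 75°, forward 5.8 m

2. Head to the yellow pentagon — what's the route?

turn left 98°, forward 5.7 m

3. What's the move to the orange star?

turn left 137°, forward 3.0 m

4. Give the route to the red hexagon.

turn left 21°, forward 8.1 m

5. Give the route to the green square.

turn left 32°, forward 8.8 m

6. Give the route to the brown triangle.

turn right 31°, forward 5.0 m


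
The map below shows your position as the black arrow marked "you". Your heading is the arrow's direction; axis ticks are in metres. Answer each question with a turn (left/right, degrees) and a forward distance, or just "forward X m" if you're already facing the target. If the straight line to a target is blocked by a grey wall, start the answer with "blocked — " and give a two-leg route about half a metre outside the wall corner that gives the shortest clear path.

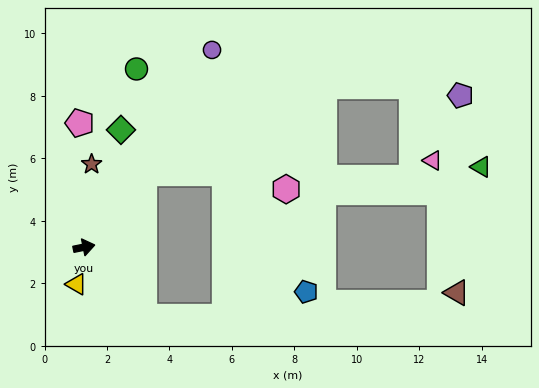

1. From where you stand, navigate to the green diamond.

turn left 61°, forward 3.9 m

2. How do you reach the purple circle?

turn left 46°, forward 7.5 m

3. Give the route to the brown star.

turn left 73°, forward 2.7 m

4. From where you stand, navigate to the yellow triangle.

turn right 113°, forward 1.2 m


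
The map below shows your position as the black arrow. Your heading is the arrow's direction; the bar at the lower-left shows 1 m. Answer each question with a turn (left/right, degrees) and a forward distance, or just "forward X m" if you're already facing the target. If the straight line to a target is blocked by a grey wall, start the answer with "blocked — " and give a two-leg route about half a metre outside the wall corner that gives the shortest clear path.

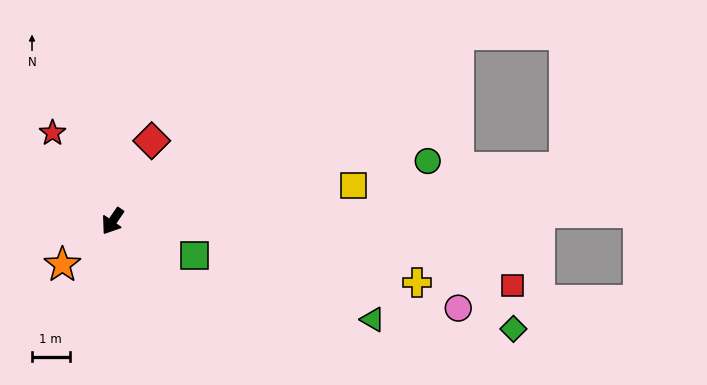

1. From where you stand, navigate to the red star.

turn right 111°, forward 2.8 m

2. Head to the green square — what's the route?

turn left 102°, forward 2.4 m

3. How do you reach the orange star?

turn right 15°, forward 1.8 m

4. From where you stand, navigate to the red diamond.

turn right 172°, forward 2.4 m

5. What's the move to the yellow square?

turn left 133°, forward 6.5 m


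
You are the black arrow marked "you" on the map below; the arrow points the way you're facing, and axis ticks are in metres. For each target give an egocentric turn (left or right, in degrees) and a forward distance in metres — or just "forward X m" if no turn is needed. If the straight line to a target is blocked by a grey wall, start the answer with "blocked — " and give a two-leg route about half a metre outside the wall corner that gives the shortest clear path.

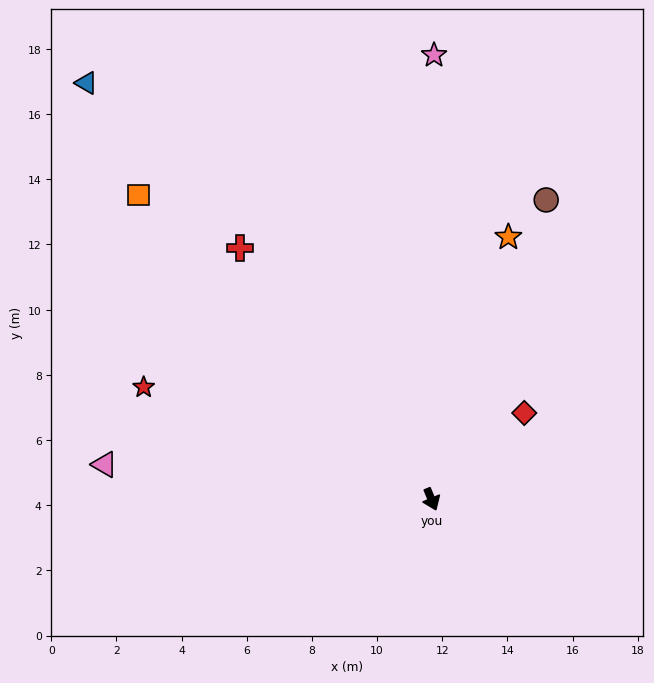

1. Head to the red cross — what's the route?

turn right 165°, forward 9.7 m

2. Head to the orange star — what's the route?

turn left 141°, forward 8.4 m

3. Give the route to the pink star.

turn left 157°, forward 13.6 m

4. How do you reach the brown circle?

turn left 136°, forward 9.8 m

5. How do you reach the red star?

turn right 134°, forward 9.5 m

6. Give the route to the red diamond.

turn left 110°, forward 3.9 m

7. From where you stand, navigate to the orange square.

turn right 159°, forward 13.0 m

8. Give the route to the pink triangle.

turn right 119°, forward 10.1 m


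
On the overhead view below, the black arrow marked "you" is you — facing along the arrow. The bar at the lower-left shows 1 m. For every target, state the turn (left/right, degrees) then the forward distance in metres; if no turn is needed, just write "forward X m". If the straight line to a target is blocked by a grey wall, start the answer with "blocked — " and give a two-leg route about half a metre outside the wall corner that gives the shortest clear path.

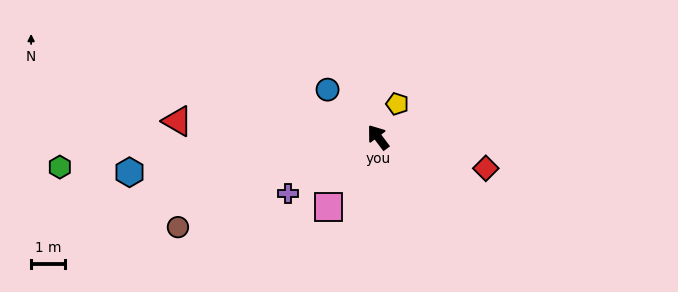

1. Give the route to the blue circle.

turn left 10°, forward 2.1 m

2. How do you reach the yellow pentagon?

turn right 67°, forward 1.1 m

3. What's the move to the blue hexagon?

turn left 61°, forward 7.5 m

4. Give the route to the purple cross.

turn left 85°, forward 3.2 m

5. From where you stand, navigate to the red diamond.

turn right 143°, forward 3.3 m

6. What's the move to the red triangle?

turn left 48°, forward 6.0 m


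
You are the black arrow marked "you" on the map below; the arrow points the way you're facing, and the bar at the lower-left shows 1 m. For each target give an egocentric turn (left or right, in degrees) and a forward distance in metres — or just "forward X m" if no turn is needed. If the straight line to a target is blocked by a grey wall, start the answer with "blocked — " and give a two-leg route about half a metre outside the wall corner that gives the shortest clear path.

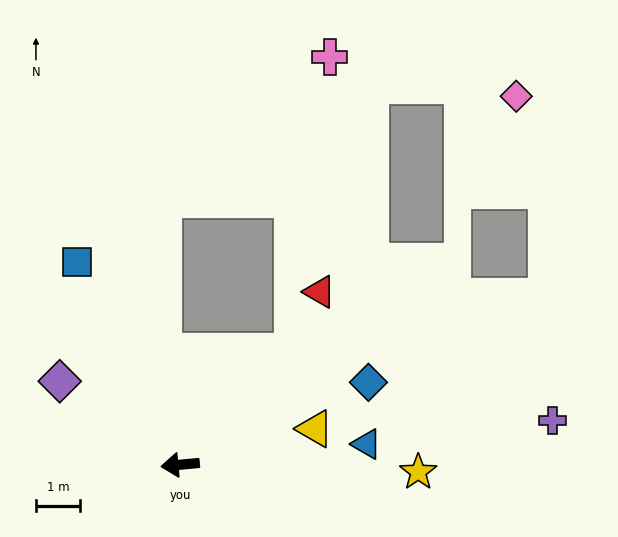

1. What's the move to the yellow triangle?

turn right 170°, forward 3.1 m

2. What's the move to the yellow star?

turn left 173°, forward 5.4 m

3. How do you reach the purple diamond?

turn right 40°, forward 3.3 m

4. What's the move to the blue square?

turn right 68°, forward 5.1 m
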